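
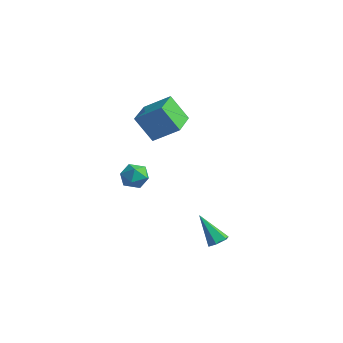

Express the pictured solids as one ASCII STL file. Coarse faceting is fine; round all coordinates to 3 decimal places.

solid 
facet normal -0.068 0.984 0.162
outer loop
vertex -2.272 0.698 -1.33
vertex -3.042 0.588 -0.983
vertex -2.346 0.555 -0.493
endloop
endfacet
facet normal 0.612 0.769 0.185
outer loop
vertex -2.272 0.698 -1.33
vertex -2.346 0.555 -0.493
vertex -1.729 0.171 -0.938
endloop
endfacet
facet normal 0.768 0.464 -0.440
outer loop
vertex -2.272 0.698 -1.33
vertex -1.729 0.171 -0.938
vertex -2.044 -0.033 -1.703
endloop
endfacet
facet normal 0.186 0.492 -0.851
outer loop
vertex -2.272 0.698 -1.33
vertex -2.044 -0.033 -1.703
vertex -2.855 0.225 -1.731
endloop
endfacet
facet normal -0.332 0.814 -0.478
outer loop
vertex -2.272 0.698 -1.33
vertex -2.855 0.225 -1.731
vertex -3.042 0.588 -0.983
endloop
endfacet
facet normal 0.668 0.269 0.694
outer loop
vertex -1.729 0.171 -0.938
vertex -2.346 0.555 -0.493
vertex -2.165 -0.265 -0.349
endloop
endfacet
facet normal -0.432 0.620 0.655
outer loop
vertex -2.346 0.555 -0.493
vertex -3.042 0.588 -0.983
vertex -2.976 -0.007 -0.377
endloop
endfacet
facet normal -0.858 0.343 -0.381
outer loop
vertex -3.042 0.588 -0.983
vertex -2.855 0.225 -1.731
vertex -3.291 -0.211 -1.142
endloop
endfacet
facet normal -0.023 -0.178 -0.984
outer loop
vertex -2.855 0.225 -1.731
vertex -2.044 -0.033 -1.703
vertex -2.674 -0.595 -1.587
endloop
endfacet
facet normal 0.921 -0.223 -0.320
outer loop
vertex -2.044 -0.033 -1.703
vertex -1.729 0.171 -0.938
vertex -1.978 -0.628 -1.097
endloop
endfacet
facet normal -0.186 -0.492 0.851
outer loop
vertex -2.748 -0.738 -0.75
vertex -2.165 -0.265 -0.349
vertex -2.976 -0.007 -0.377
endloop
endfacet
facet normal -0.768 -0.464 0.440
outer loop
vertex -2.748 -0.738 -0.75
vertex -2.976 -0.007 -0.377
vertex -3.291 -0.211 -1.142
endloop
endfacet
facet normal -0.612 -0.769 -0.185
outer loop
vertex -2.748 -0.738 -0.75
vertex -3.291 -0.211 -1.142
vertex -2.674 -0.595 -1.587
endloop
endfacet
facet normal 0.068 -0.984 -0.162
outer loop
vertex -2.748 -0.738 -0.75
vertex -2.674 -0.595 -1.587
vertex -1.978 -0.628 -1.097
endloop
endfacet
facet normal 0.332 -0.814 0.478
outer loop
vertex -2.748 -0.738 -0.75
vertex -1.978 -0.628 -1.097
vertex -2.165 -0.265 -0.349
endloop
endfacet
facet normal 0.023 0.178 0.984
outer loop
vertex -2.976 -0.007 -0.377
vertex -2.165 -0.265 -0.349
vertex -2.346 0.555 -0.493
endloop
endfacet
facet normal -0.921 0.223 0.320
outer loop
vertex -3.291 -0.211 -1.142
vertex -2.976 -0.007 -0.377
vertex -3.042 0.588 -0.983
endloop
endfacet
facet normal -0.668 -0.269 -0.694
outer loop
vertex -2.674 -0.595 -1.587
vertex -3.291 -0.211 -1.142
vertex -2.855 0.225 -1.731
endloop
endfacet
facet normal 0.432 -0.620 -0.655
outer loop
vertex -1.978 -0.628 -1.097
vertex -2.674 -0.595 -1.587
vertex -2.044 -0.033 -1.703
endloop
endfacet
facet normal 0.858 -0.343 0.381
outer loop
vertex -2.165 -0.265 -0.349
vertex -1.978 -0.628 -1.097
vertex -1.729 0.171 -0.938
endloop
endfacet
facet normal 0.538 0.200 -0.819
outer loop
vertex 4.289 -0.382 -2.923
vertex 3.931 0.056 -3.051
vertex 4.398 0.151 -2.721
endloop
endfacet
facet normal 0.653 -0.382 0.655
outer loop
vertex 4.289 -0.382 -2.923
vertex 4.398 0.151 -2.721
vertex 2.929 -0.316 -1.529
endloop
endfacet
facet normal 0.538 0.200 -0.819
outer loop
vertex 4.398 0.151 -2.721
vertex 3.931 0.056 -3.051
vertex 4.04 0.589 -2.849
endloop
endfacet
facet normal 0.414 0.550 0.725
outer loop
vertex 4.398 0.151 -2.721
vertex 4.04 0.589 -2.849
vertex 2.929 -0.316 -1.529
endloop
endfacet
facet normal 0.538 0.200 -0.819
outer loop
vertex 4.04 0.589 -2.849
vertex 3.931 0.056 -3.051
vertex 3.573 0.494 -3.179
endloop
endfacet
facet normal -0.380 0.880 0.284
outer loop
vertex 4.04 0.589 -2.849
vertex 3.573 0.494 -3.179
vertex 2.929 -0.316 -1.529
endloop
endfacet
facet normal 0.539 0.202 -0.818
outer loop
vertex 3.573 0.494 -3.179
vertex 3.931 0.056 -3.051
vertex 3.464 -0.038 -3.382
endloop
endfacet
facet normal -0.933 0.278 -0.228
outer loop
vertex 3.573 0.494 -3.179
vertex 3.464 -0.038 -3.382
vertex 2.929 -0.316 -1.529
endloop
endfacet
facet normal 0.539 0.200 -0.818
outer loop
vertex 3.464 -0.038 -3.382
vertex 3.931 0.056 -3.051
vertex 3.822 -0.476 -3.253
endloop
endfacet
facet normal -0.694 -0.655 -0.299
outer loop
vertex 3.464 -0.038 -3.382
vertex 3.822 -0.476 -3.253
vertex 2.929 -0.316 -1.529
endloop
endfacet
facet normal 0.538 0.201 -0.819
outer loop
vertex 3.822 -0.476 -3.253
vertex 3.931 0.056 -3.051
vertex 4.289 -0.382 -2.923
endloop
endfacet
facet normal 0.098 -0.985 0.142
outer loop
vertex 3.822 -0.476 -3.253
vertex 4.289 -0.382 -2.923
vertex 2.929 -0.316 -1.529
endloop
endfacet
facet normal -0.670 -0.506 -0.544
outer loop
vertex -0.899 -1.25 3.888
vertex -2.027 0.229 3.901
vertex -0.178 -0.689 2.478
endloop
endfacet
facet normal 0.606 -0.795 -0.006
outer loop
vertex 0.907 0.131 3.359
vertex -0.899 -1.25 3.888
vertex -0.178 -0.689 2.478
endloop
endfacet
facet normal -0.670 -0.506 -0.544
outer loop
vertex -0.178 -0.689 2.478
vertex -2.027 0.229 3.901
vertex -1.306 0.791 2.491
endloop
endfacet
facet normal 0.429 0.334 -0.839
outer loop
vertex -1.306 0.791 2.491
vertex 0.907 0.131 3.359
vertex -0.178 -0.689 2.478
endloop
endfacet
facet normal -0.429 -0.334 0.839
outer loop
vertex -0.899 -1.25 3.888
vertex -0.942 1.049 4.782
vertex -2.027 0.229 3.901
endloop
endfacet
facet normal 0.606 -0.795 -0.007
outer loop
vertex 0.186 -0.431 4.769
vertex -0.899 -1.25 3.888
vertex 0.907 0.131 3.359
endloop
endfacet
facet normal -0.429 -0.334 0.839
outer loop
vertex 0.186 -0.431 4.769
vertex -0.942 1.049 4.782
vertex -0.899 -1.25 3.888
endloop
endfacet
facet normal -0.606 0.795 0.007
outer loop
vertex -2.027 0.229 3.901
vertex -0.942 1.049 4.782
vertex -1.306 0.791 2.491
endloop
endfacet
facet normal 0.429 0.334 -0.839
outer loop
vertex -0.221 1.61 3.372
vertex 0.907 0.131 3.359
vertex -1.306 0.791 2.491
endloop
endfacet
facet normal -0.606 0.796 0.007
outer loop
vertex -1.306 0.791 2.491
vertex -0.942 1.049 4.782
vertex -0.221 1.61 3.372
endloop
endfacet
facet normal 0.670 0.506 0.544
outer loop
vertex -0.221 1.61 3.372
vertex 0.186 -0.431 4.769
vertex 0.907 0.131 3.359
endloop
endfacet
facet normal 0.670 0.506 0.544
outer loop
vertex -0.942 1.049 4.782
vertex 0.186 -0.431 4.769
vertex -0.221 1.61 3.372
endloop
endfacet

endsolid


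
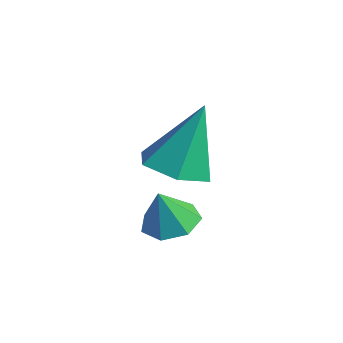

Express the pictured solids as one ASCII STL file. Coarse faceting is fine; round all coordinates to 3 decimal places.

solid 
facet normal -0.035 0.323 -0.946
outer loop
vertex -0.196 1.653 -1.855
vertex -0.638 1.159 -2.007
vertex -0.766 1.79 -1.787
endloop
endfacet
facet normal 0.240 0.630 0.738
outer loop
vertex -0.196 1.653 -1.855
vertex -0.766 1.79 -1.787
vertex -0.602 0.821 -1.013
endloop
endfacet
facet normal -0.035 0.323 -0.946
outer loop
vertex -0.766 1.79 -1.787
vertex -0.638 1.159 -2.007
vertex -1.24 1.452 -1.885
endloop
endfacet
facet normal -0.497 0.489 0.717
outer loop
vertex -0.766 1.79 -1.787
vertex -1.24 1.452 -1.885
vertex -0.602 0.821 -1.013
endloop
endfacet
facet normal -0.035 0.321 -0.946
outer loop
vertex -1.24 1.452 -1.885
vertex -0.638 1.159 -2.007
vertex -1.261 0.893 -2.074
endloop
endfacet
facet normal -0.845 -0.142 0.515
outer loop
vertex -1.24 1.452 -1.885
vertex -1.261 0.893 -2.074
vertex -0.602 0.821 -1.013
endloop
endfacet
facet normal -0.036 0.322 -0.946
outer loop
vertex -1.261 0.893 -2.074
vertex -0.638 1.159 -2.007
vertex -0.813 0.535 -2.213
endloop
endfacet
facet normal -0.543 -0.790 0.284
outer loop
vertex -1.261 0.893 -2.074
vertex -0.813 0.535 -2.213
vertex -0.602 0.821 -1.013
endloop
endfacet
facet normal -0.034 0.322 -0.946
outer loop
vertex -0.813 0.535 -2.213
vertex -0.638 1.159 -2.007
vertex -0.233 0.647 -2.196
endloop
endfacet
facet normal 0.180 -0.963 0.198
outer loop
vertex -0.813 0.535 -2.213
vertex -0.233 0.647 -2.196
vertex -0.602 0.821 -1.013
endloop
endfacet
facet normal -0.035 0.322 -0.946
outer loop
vertex -0.233 0.647 -2.196
vertex -0.638 1.159 -2.007
vertex 0.041 1.144 -2.037
endloop
endfacet
facet normal 0.782 -0.534 0.322
outer loop
vertex -0.233 0.647 -2.196
vertex 0.041 1.144 -2.037
vertex -0.602 0.821 -1.013
endloop
endfacet
facet normal -0.035 0.322 -0.946
outer loop
vertex 0.041 1.144 -2.037
vertex -0.638 1.159 -2.007
vertex -0.196 1.653 -1.855
endloop
endfacet
facet normal 0.808 0.175 0.563
outer loop
vertex 0.041 1.144 -2.037
vertex -0.196 1.653 -1.855
vertex -0.602 0.821 -1.013
endloop
endfacet
facet normal -0.044 -0.369 -0.928
outer loop
vertex -1.961 3.048 -2.148
vertex -2.773 2.66 -1.955
vertex -2.74 3.513 -2.296
endloop
endfacet
facet normal 0.506 0.861 0.041
outer loop
vertex -1.961 3.048 -2.148
vertex -2.74 3.513 -2.296
vertex -2.687 3.38 -0.145
endloop
endfacet
facet normal -0.043 -0.369 -0.928
outer loop
vertex -2.74 3.513 -2.296
vertex -2.773 2.66 -1.955
vertex -3.552 3.125 -2.104
endloop
endfacet
facet normal -0.417 0.906 0.066
outer loop
vertex -2.74 3.513 -2.296
vertex -3.552 3.125 -2.104
vertex -2.687 3.38 -0.145
endloop
endfacet
facet normal -0.044 -0.370 -0.928
outer loop
vertex -3.552 3.125 -2.104
vertex -2.773 2.66 -1.955
vertex -3.584 2.272 -1.762
endloop
endfacet
facet normal -0.908 0.185 0.377
outer loop
vertex -3.552 3.125 -2.104
vertex -3.584 2.272 -1.762
vertex -2.687 3.38 -0.145
endloop
endfacet
facet normal -0.044 -0.369 -0.928
outer loop
vertex -3.584 2.272 -1.762
vertex -2.773 2.66 -1.955
vertex -2.805 1.806 -1.614
endloop
endfacet
facet normal -0.474 -0.582 0.661
outer loop
vertex -3.584 2.272 -1.762
vertex -2.805 1.806 -1.614
vertex -2.687 3.38 -0.145
endloop
endfacet
facet normal -0.043 -0.369 -0.928
outer loop
vertex -2.805 1.806 -1.614
vertex -2.773 2.66 -1.955
vertex -1.993 2.194 -1.806
endloop
endfacet
facet normal 0.450 -0.627 0.636
outer loop
vertex -2.805 1.806 -1.614
vertex -1.993 2.194 -1.806
vertex -2.687 3.38 -0.145
endloop
endfacet
facet normal -0.044 -0.370 -0.928
outer loop
vertex -1.993 2.194 -1.806
vertex -2.773 2.66 -1.955
vertex -1.961 3.048 -2.148
endloop
endfacet
facet normal 0.941 0.095 0.325
outer loop
vertex -1.993 2.194 -1.806
vertex -1.961 3.048 -2.148
vertex -2.687 3.38 -0.145
endloop
endfacet

endsolid


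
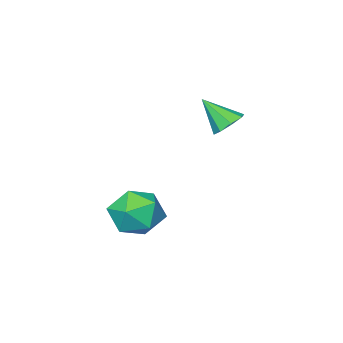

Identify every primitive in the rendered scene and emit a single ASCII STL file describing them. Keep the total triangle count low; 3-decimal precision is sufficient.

solid 
facet normal -0.999 0.003 -0.039
outer loop
vertex 1.586 1.164 -1.03
vertex 1.593 0.041 -1.306
vertex 1.551 0.364 -0.196
endloop
endfacet
facet normal -0.761 0.484 0.432
outer loop
vertex 1.586 1.164 -1.03
vertex 1.551 0.364 -0.196
vertex 2.218 1.301 -0.071
endloop
endfacet
facet normal -0.334 0.939 0.086
outer loop
vertex 1.586 1.164 -1.03
vertex 2.218 1.301 -0.071
vertex 2.672 1.557 -1.104
endloop
endfacet
facet normal -0.308 0.739 -0.599
outer loop
vertex 1.586 1.164 -1.03
vertex 2.672 1.557 -1.104
vertex 2.285 0.778 -1.867
endloop
endfacet
facet normal -0.720 0.162 -0.675
outer loop
vertex 1.586 1.164 -1.03
vertex 2.285 0.778 -1.867
vertex 1.593 0.041 -1.306
endloop
endfacet
facet normal -0.369 0.140 0.919
outer loop
vertex 2.218 1.301 -0.071
vertex 1.551 0.364 -0.196
vertex 2.615 0.262 0.247
endloop
endfacet
facet normal -0.755 -0.637 0.157
outer loop
vertex 1.551 0.364 -0.196
vertex 1.593 0.041 -1.306
vertex 2.228 -0.517 -0.516
endloop
endfacet
facet normal -0.301 -0.382 -0.874
outer loop
vertex 1.593 0.041 -1.306
vertex 2.285 0.778 -1.867
vertex 2.682 -0.261 -1.549
endloop
endfacet
facet normal 0.365 0.553 -0.749
outer loop
vertex 2.285 0.778 -1.867
vertex 2.672 1.557 -1.104
vertex 3.349 0.676 -1.424
endloop
endfacet
facet normal 0.323 0.876 0.359
outer loop
vertex 2.672 1.557 -1.104
vertex 2.218 1.301 -0.071
vertex 3.307 0.999 -0.314
endloop
endfacet
facet normal 0.308 -0.739 0.599
outer loop
vertex 3.314 -0.124 -0.59
vertex 2.615 0.262 0.247
vertex 2.228 -0.517 -0.516
endloop
endfacet
facet normal 0.334 -0.939 -0.086
outer loop
vertex 3.314 -0.124 -0.59
vertex 2.228 -0.517 -0.516
vertex 2.682 -0.261 -1.549
endloop
endfacet
facet normal 0.761 -0.484 -0.432
outer loop
vertex 3.314 -0.124 -0.59
vertex 2.682 -0.261 -1.549
vertex 3.349 0.676 -1.424
endloop
endfacet
facet normal 0.999 -0.003 0.039
outer loop
vertex 3.314 -0.124 -0.59
vertex 3.349 0.676 -1.424
vertex 3.307 0.999 -0.314
endloop
endfacet
facet normal 0.720 -0.162 0.675
outer loop
vertex 3.314 -0.124 -0.59
vertex 3.307 0.999 -0.314
vertex 2.615 0.262 0.247
endloop
endfacet
facet normal -0.365 -0.553 0.749
outer loop
vertex 2.228 -0.517 -0.516
vertex 2.615 0.262 0.247
vertex 1.551 0.364 -0.196
endloop
endfacet
facet normal -0.323 -0.876 -0.359
outer loop
vertex 2.682 -0.261 -1.549
vertex 2.228 -0.517 -0.516
vertex 1.593 0.041 -1.306
endloop
endfacet
facet normal 0.369 -0.140 -0.919
outer loop
vertex 3.349 0.676 -1.424
vertex 2.682 -0.261 -1.549
vertex 2.285 0.778 -1.867
endloop
endfacet
facet normal 0.755 0.637 -0.157
outer loop
vertex 3.307 0.999 -0.314
vertex 3.349 0.676 -1.424
vertex 2.672 1.557 -1.104
endloop
endfacet
facet normal 0.301 0.382 0.874
outer loop
vertex 2.615 0.262 0.247
vertex 3.307 0.999 -0.314
vertex 2.218 1.301 -0.071
endloop
endfacet
facet normal -0.340 0.598 -0.726
outer loop
vertex -0.331 1.461 2.646
vertex -0.918 1.604 3.038
vertex -0.264 1.899 2.975
endloop
endfacet
facet normal 0.991 -0.135 -0.022
outer loop
vertex -0.331 1.461 2.646
vertex -0.264 1.899 2.975
vertex -0.402 0.696 4.142
endloop
endfacet
facet normal -0.340 0.598 -0.726
outer loop
vertex -0.264 1.899 2.975
vertex -0.918 1.604 3.038
vertex -0.58 2.163 3.34
endloop
endfacet
facet normal 0.819 0.349 0.456
outer loop
vertex -0.264 1.899 2.975
vertex -0.58 2.163 3.34
vertex -0.402 0.696 4.142
endloop
endfacet
facet normal -0.338 0.597 -0.727
outer loop
vertex -0.58 2.163 3.34
vertex -0.918 1.604 3.038
vertex -1.094 2.101 3.528
endloop
endfacet
facet normal 0.247 0.488 0.837
outer loop
vertex -0.58 2.163 3.34
vertex -1.094 2.101 3.528
vertex -0.402 0.696 4.142
endloop
endfacet
facet normal -0.339 0.597 -0.727
outer loop
vertex -1.094 2.101 3.528
vertex -0.918 1.604 3.038
vertex -1.505 1.747 3.429
endloop
endfacet
facet normal -0.390 0.201 0.899
outer loop
vertex -1.094 2.101 3.528
vertex -1.505 1.747 3.429
vertex -0.402 0.696 4.142
endloop
endfacet
facet normal -0.339 0.597 -0.727
outer loop
vertex -1.505 1.747 3.429
vertex -0.918 1.604 3.038
vertex -1.572 1.31 3.101
endloop
endfacet
facet normal -0.718 -0.344 0.605
outer loop
vertex -1.505 1.747 3.429
vertex -1.572 1.31 3.101
vertex -0.402 0.696 4.142
endloop
endfacet
facet normal -0.339 0.598 -0.726
outer loop
vertex -1.572 1.31 3.101
vertex -0.918 1.604 3.038
vertex -1.256 1.045 2.735
endloop
endfacet
facet normal -0.547 -0.827 0.127
outer loop
vertex -1.572 1.31 3.101
vertex -1.256 1.045 2.735
vertex -0.402 0.696 4.142
endloop
endfacet
facet normal -0.339 0.598 -0.726
outer loop
vertex -1.256 1.045 2.735
vertex -0.918 1.604 3.038
vertex -0.742 1.108 2.547
endloop
endfacet
facet normal 0.025 -0.967 -0.255
outer loop
vertex -1.256 1.045 2.735
vertex -0.742 1.108 2.547
vertex -0.402 0.696 4.142
endloop
endfacet
facet normal -0.339 0.598 -0.726
outer loop
vertex -0.742 1.108 2.547
vertex -0.918 1.604 3.038
vertex -0.331 1.461 2.646
endloop
endfacet
facet normal 0.661 -0.681 -0.317
outer loop
vertex -0.742 1.108 2.547
vertex -0.331 1.461 2.646
vertex -0.402 0.696 4.142
endloop
endfacet

endsolid


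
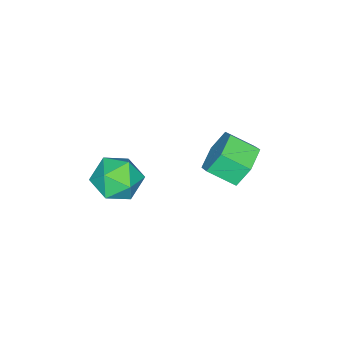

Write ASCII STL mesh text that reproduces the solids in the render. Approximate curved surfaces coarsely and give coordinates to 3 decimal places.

solid 
facet normal -0.240 0.813 0.530
outer loop
vertex -1.606 -1.748 -1.184
vertex -1.333 -2.191 -0.381
vertex -0.701 -1.677 -0.883
endloop
endfacet
facet normal -0.035 0.991 -0.129
outer loop
vertex -1.606 -1.748 -1.184
vertex -0.701 -1.677 -0.883
vertex -0.887 -1.805 -1.813
endloop
endfacet
facet normal -0.465 0.659 -0.591
outer loop
vertex -1.606 -1.748 -1.184
vertex -0.887 -1.805 -1.813
vertex -1.635 -2.398 -1.886
endloop
endfacet
facet normal -0.937 0.276 -0.217
outer loop
vertex -1.606 -1.748 -1.184
vertex -1.635 -2.398 -1.886
vertex -1.91 -2.637 -1.001
endloop
endfacet
facet normal -0.798 0.371 0.476
outer loop
vertex -1.606 -1.748 -1.184
vertex -1.91 -2.637 -1.001
vertex -1.333 -2.191 -0.381
endloop
endfacet
facet normal 0.628 0.744 -0.228
outer loop
vertex -0.887 -1.805 -1.813
vertex -0.701 -1.677 -0.883
vertex -0.17 -2.283 -1.399
endloop
endfacet
facet normal 0.296 0.456 0.839
outer loop
vertex -0.701 -1.677 -0.883
vertex -1.333 -2.191 -0.381
vertex -0.445 -2.522 -0.514
endloop
endfacet
facet normal -0.607 -0.259 0.751
outer loop
vertex -1.333 -2.191 -0.381
vertex -1.91 -2.637 -1.001
vertex -1.193 -3.115 -0.587
endloop
endfacet
facet normal -0.832 -0.414 -0.370
outer loop
vertex -1.91 -2.637 -1.001
vertex -1.635 -2.398 -1.886
vertex -1.379 -3.243 -1.517
endloop
endfacet
facet normal -0.069 0.207 -0.976
outer loop
vertex -1.635 -2.398 -1.886
vertex -0.887 -1.805 -1.813
vertex -0.747 -2.729 -2.019
endloop
endfacet
facet normal 0.937 -0.276 0.217
outer loop
vertex -0.474 -3.172 -1.216
vertex -0.17 -2.283 -1.399
vertex -0.445 -2.522 -0.514
endloop
endfacet
facet normal 0.465 -0.659 0.591
outer loop
vertex -0.474 -3.172 -1.216
vertex -0.445 -2.522 -0.514
vertex -1.193 -3.115 -0.587
endloop
endfacet
facet normal 0.035 -0.991 0.129
outer loop
vertex -0.474 -3.172 -1.216
vertex -1.193 -3.115 -0.587
vertex -1.379 -3.243 -1.517
endloop
endfacet
facet normal 0.240 -0.813 -0.530
outer loop
vertex -0.474 -3.172 -1.216
vertex -1.379 -3.243 -1.517
vertex -0.747 -2.729 -2.019
endloop
endfacet
facet normal 0.798 -0.371 -0.476
outer loop
vertex -0.474 -3.172 -1.216
vertex -0.747 -2.729 -2.019
vertex -0.17 -2.283 -1.399
endloop
endfacet
facet normal 0.832 0.414 0.370
outer loop
vertex -0.445 -2.522 -0.514
vertex -0.17 -2.283 -1.399
vertex -0.701 -1.677 -0.883
endloop
endfacet
facet normal 0.069 -0.207 0.976
outer loop
vertex -1.193 -3.115 -0.587
vertex -0.445 -2.522 -0.514
vertex -1.333 -2.191 -0.381
endloop
endfacet
facet normal -0.628 -0.744 0.228
outer loop
vertex -1.379 -3.243 -1.517
vertex -1.193 -3.115 -0.587
vertex -1.91 -2.637 -1.001
endloop
endfacet
facet normal -0.296 -0.456 -0.839
outer loop
vertex -0.747 -2.729 -2.019
vertex -1.379 -3.243 -1.517
vertex -1.635 -2.398 -1.886
endloop
endfacet
facet normal 0.607 0.259 -0.751
outer loop
vertex -0.17 -2.283 -1.399
vertex -0.747 -2.729 -2.019
vertex -0.887 -1.805 -1.813
endloop
endfacet
facet normal -0.312 0.821 -0.478
outer loop
vertex -2.0 1.315 0.173
vertex -2.36 1.607 0.909
vertex -1.536 1.809 0.718
endloop
endfacet
facet normal 0.786 -0.060 -0.615
outer loop
vertex -2.0 1.315 0.173
vertex -1.536 1.809 0.718
vertex -1.66 0.42 0.695
endloop
endfacet
facet normal 0.786 -0.060 -0.615
outer loop
vertex -1.66 0.42 0.695
vertex -1.536 1.809 0.718
vertex -1.196 0.915 1.24
endloop
endfacet
facet normal 0.312 -0.820 0.479
outer loop
vertex -1.66 0.42 0.695
vertex -1.196 0.915 1.24
vertex -2.02 0.713 1.431
endloop
endfacet
facet normal -0.312 0.820 -0.479
outer loop
vertex -1.536 1.809 0.718
vertex -2.36 1.607 0.909
vertex -1.896 2.102 1.454
endloop
endfacet
facet normal 0.855 0.462 0.234
outer loop
vertex -1.536 1.809 0.718
vertex -1.896 2.102 1.454
vertex -1.196 0.915 1.24
endloop
endfacet
facet normal 0.855 0.462 0.235
outer loop
vertex -1.196 0.915 1.24
vertex -1.896 2.102 1.454
vertex -1.556 1.207 1.976
endloop
endfacet
facet normal 0.312 -0.821 0.478
outer loop
vertex -1.196 0.915 1.24
vertex -1.556 1.207 1.976
vertex -2.02 0.713 1.431
endloop
endfacet
facet normal -0.312 0.820 -0.479
outer loop
vertex -1.896 2.102 1.454
vertex -2.36 1.607 0.909
vertex -2.72 1.9 1.645
endloop
endfacet
facet normal 0.069 0.522 0.850
outer loop
vertex -1.896 2.102 1.454
vertex -2.72 1.9 1.645
vertex -1.556 1.207 1.976
endloop
endfacet
facet normal 0.069 0.522 0.850
outer loop
vertex -1.556 1.207 1.976
vertex -2.72 1.9 1.645
vertex -2.38 1.005 2.167
endloop
endfacet
facet normal 0.312 -0.821 0.478
outer loop
vertex -1.556 1.207 1.976
vertex -2.38 1.005 2.167
vertex -2.02 0.713 1.431
endloop
endfacet
facet normal -0.312 0.820 -0.479
outer loop
vertex -2.72 1.9 1.645
vertex -2.36 1.607 0.909
vertex -3.184 1.405 1.1
endloop
endfacet
facet normal -0.786 0.060 0.615
outer loop
vertex -2.72 1.9 1.645
vertex -3.184 1.405 1.1
vertex -2.38 1.005 2.167
endloop
endfacet
facet normal -0.786 0.060 0.615
outer loop
vertex -2.38 1.005 2.167
vertex -3.184 1.405 1.1
vertex -2.844 0.511 1.622
endloop
endfacet
facet normal 0.312 -0.821 0.478
outer loop
vertex -2.38 1.005 2.167
vertex -2.844 0.511 1.622
vertex -2.02 0.713 1.431
endloop
endfacet
facet normal -0.312 0.821 -0.478
outer loop
vertex -3.184 1.405 1.1
vertex -2.36 1.607 0.909
vertex -2.824 1.113 0.364
endloop
endfacet
facet normal -0.855 -0.462 -0.235
outer loop
vertex -3.184 1.405 1.1
vertex -2.824 1.113 0.364
vertex -2.844 0.511 1.622
endloop
endfacet
facet normal -0.855 -0.462 -0.235
outer loop
vertex -2.844 0.511 1.622
vertex -2.824 1.113 0.364
vertex -2.484 0.218 0.886
endloop
endfacet
facet normal 0.312 -0.820 0.479
outer loop
vertex -2.844 0.511 1.622
vertex -2.484 0.218 0.886
vertex -2.02 0.713 1.431
endloop
endfacet
facet normal -0.312 0.821 -0.478
outer loop
vertex -2.824 1.113 0.364
vertex -2.36 1.607 0.909
vertex -2.0 1.315 0.173
endloop
endfacet
facet normal -0.069 -0.522 -0.850
outer loop
vertex -2.824 1.113 0.364
vertex -2.0 1.315 0.173
vertex -2.484 0.218 0.886
endloop
endfacet
facet normal -0.069 -0.522 -0.850
outer loop
vertex -2.484 0.218 0.886
vertex -2.0 1.315 0.173
vertex -1.66 0.42 0.695
endloop
endfacet
facet normal 0.312 -0.820 0.479
outer loop
vertex -2.484 0.218 0.886
vertex -1.66 0.42 0.695
vertex -2.02 0.713 1.431
endloop
endfacet

endsolid


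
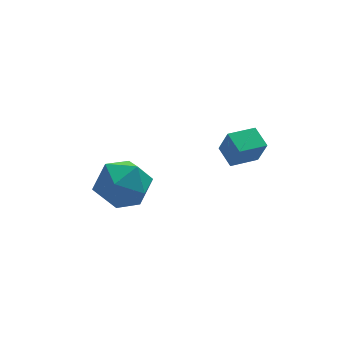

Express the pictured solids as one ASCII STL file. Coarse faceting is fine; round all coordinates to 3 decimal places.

solid 
facet normal -0.202 0.867 0.456
outer loop
vertex -2.101 1.596 -1.181
vertex -2.089 1.025 -0.091
vertex -1.051 1.506 -0.546
endloop
endfacet
facet normal 0.170 0.975 -0.143
outer loop
vertex -2.101 1.596 -1.181
vertex -1.051 1.506 -0.546
vertex -1.051 1.327 -1.763
endloop
endfacet
facet normal -0.201 0.699 -0.686
outer loop
vertex -2.101 1.596 -1.181
vertex -1.051 1.327 -1.763
vertex -2.089 0.736 -2.06
endloop
endfacet
facet normal -0.803 0.421 -0.422
outer loop
vertex -2.101 1.596 -1.181
vertex -2.089 0.736 -2.06
vertex -2.73 0.55 -1.027
endloop
endfacet
facet normal -0.803 0.525 0.284
outer loop
vertex -2.101 1.596 -1.181
vertex -2.73 0.55 -1.027
vertex -2.089 1.025 -0.091
endloop
endfacet
facet normal 0.784 0.614 -0.090
outer loop
vertex -1.051 1.327 -1.763
vertex -1.051 1.506 -0.546
vertex -0.39 0.59 -1.033
endloop
endfacet
facet normal 0.182 0.439 0.880
outer loop
vertex -1.051 1.506 -0.546
vertex -2.089 1.025 -0.091
vertex -1.031 0.404 0.0
endloop
endfacet
facet normal -0.791 -0.115 0.600
outer loop
vertex -2.089 1.025 -0.091
vertex -2.73 0.55 -1.027
vertex -2.069 -0.187 -0.297
endloop
endfacet
facet normal -0.791 -0.283 -0.542
outer loop
vertex -2.73 0.55 -1.027
vertex -2.089 0.736 -2.06
vertex -2.069 -0.366 -1.514
endloop
endfacet
facet normal 0.182 0.168 -0.969
outer loop
vertex -2.089 0.736 -2.06
vertex -1.051 1.327 -1.763
vertex -1.031 0.115 -1.969
endloop
endfacet
facet normal 0.803 -0.421 0.422
outer loop
vertex -1.019 -0.456 -0.879
vertex -0.39 0.59 -1.033
vertex -1.031 0.404 0.0
endloop
endfacet
facet normal 0.201 -0.699 0.686
outer loop
vertex -1.019 -0.456 -0.879
vertex -1.031 0.404 0.0
vertex -2.069 -0.187 -0.297
endloop
endfacet
facet normal -0.170 -0.975 0.143
outer loop
vertex -1.019 -0.456 -0.879
vertex -2.069 -0.187 -0.297
vertex -2.069 -0.366 -1.514
endloop
endfacet
facet normal 0.202 -0.867 -0.456
outer loop
vertex -1.019 -0.456 -0.879
vertex -2.069 -0.366 -1.514
vertex -1.031 0.115 -1.969
endloop
endfacet
facet normal 0.803 -0.525 -0.284
outer loop
vertex -1.019 -0.456 -0.879
vertex -1.031 0.115 -1.969
vertex -0.39 0.59 -1.033
endloop
endfacet
facet normal 0.791 0.283 0.542
outer loop
vertex -1.031 0.404 0.0
vertex -0.39 0.59 -1.033
vertex -1.051 1.506 -0.546
endloop
endfacet
facet normal -0.182 -0.168 0.969
outer loop
vertex -2.069 -0.187 -0.297
vertex -1.031 0.404 0.0
vertex -2.089 1.025 -0.091
endloop
endfacet
facet normal -0.784 -0.614 0.090
outer loop
vertex -2.069 -0.366 -1.514
vertex -2.069 -0.187 -0.297
vertex -2.73 0.55 -1.027
endloop
endfacet
facet normal -0.182 -0.439 -0.880
outer loop
vertex -1.031 0.115 -1.969
vertex -2.069 -0.366 -1.514
vertex -2.089 0.736 -2.06
endloop
endfacet
facet normal 0.791 0.115 -0.600
outer loop
vertex -0.39 0.59 -1.033
vertex -1.031 0.115 -1.969
vertex -1.051 1.327 -1.763
endloop
endfacet
facet normal -0.972 -0.214 0.097
outer loop
vertex 2.29 -1.392 1.459
vertex 2.131 -0.506 1.818
vertex 2.093 -0.989 0.378
endloop
endfacet
facet normal 0.164 -0.914 -0.371
outer loop
vertex 3.249 -0.734 0.262
vertex 2.29 -1.392 1.459
vertex 2.093 -0.989 0.378
endloop
endfacet
facet normal -0.972 -0.215 0.098
outer loop
vertex 2.093 -0.989 0.378
vertex 2.131 -0.506 1.818
vertex 1.933 -0.103 0.738
endloop
endfacet
facet normal -0.169 0.345 -0.923
outer loop
vertex 1.933 -0.103 0.738
vertex 3.249 -0.734 0.262
vertex 2.093 -0.989 0.378
endloop
endfacet
facet normal 0.169 -0.344 0.924
outer loop
vertex 2.29 -1.392 1.459
vertex 3.287 -0.251 1.702
vertex 2.131 -0.506 1.818
endloop
endfacet
facet normal 0.164 -0.914 -0.371
outer loop
vertex 3.447 -1.137 1.342
vertex 2.29 -1.392 1.459
vertex 3.249 -0.734 0.262
endloop
endfacet
facet normal 0.169 -0.345 0.923
outer loop
vertex 3.447 -1.137 1.342
vertex 3.287 -0.251 1.702
vertex 2.29 -1.392 1.459
endloop
endfacet
facet normal -0.164 0.914 0.371
outer loop
vertex 2.131 -0.506 1.818
vertex 3.287 -0.251 1.702
vertex 1.933 -0.103 0.738
endloop
endfacet
facet normal -0.169 0.344 -0.924
outer loop
vertex 3.09 0.152 0.621
vertex 3.249 -0.734 0.262
vertex 1.933 -0.103 0.738
endloop
endfacet
facet normal -0.164 0.914 0.371
outer loop
vertex 1.933 -0.103 0.738
vertex 3.287 -0.251 1.702
vertex 3.09 0.152 0.621
endloop
endfacet
facet normal 0.972 0.214 -0.098
outer loop
vertex 3.09 0.152 0.621
vertex 3.447 -1.137 1.342
vertex 3.249 -0.734 0.262
endloop
endfacet
facet normal 0.972 0.215 -0.097
outer loop
vertex 3.287 -0.251 1.702
vertex 3.447 -1.137 1.342
vertex 3.09 0.152 0.621
endloop
endfacet

endsolid


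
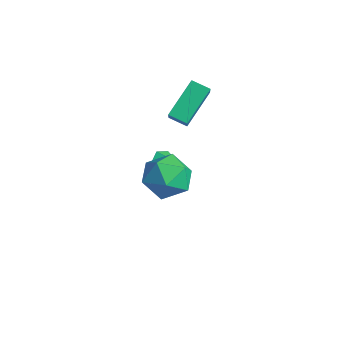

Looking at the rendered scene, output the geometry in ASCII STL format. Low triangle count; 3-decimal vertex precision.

solid 
facet normal -0.822 -0.228 -0.521
outer loop
vertex -1.778 0.766 -2.479
vertex -2.146 0.669 -1.856
vertex -2.128 1.327 -2.172
endloop
endfacet
facet normal 0.683 0.629 -0.371
outer loop
vertex -1.778 0.766 -2.479
vertex -2.128 1.327 -2.172
vertex -1.274 0.911 -1.304
endloop
endfacet
facet normal -0.823 -0.227 -0.520
outer loop
vertex -2.128 1.327 -2.172
vertex -2.146 0.669 -1.856
vertex -2.496 1.231 -1.548
endloop
endfacet
facet normal 0.196 0.945 0.261
outer loop
vertex -2.128 1.327 -2.172
vertex -2.496 1.231 -1.548
vertex -1.274 0.911 -1.304
endloop
endfacet
facet normal -0.823 -0.227 -0.521
outer loop
vertex -2.496 1.231 -1.548
vertex -2.146 0.669 -1.856
vertex -2.514 0.573 -1.233
endloop
endfacet
facet normal -0.066 0.432 0.899
outer loop
vertex -2.496 1.231 -1.548
vertex -2.514 0.573 -1.233
vertex -1.274 0.911 -1.304
endloop
endfacet
facet normal -0.823 -0.228 -0.521
outer loop
vertex -2.514 0.573 -1.233
vertex -2.146 0.669 -1.856
vertex -2.164 0.011 -1.54
endloop
endfacet
facet normal 0.159 -0.395 0.905
outer loop
vertex -2.514 0.573 -1.233
vertex -2.164 0.011 -1.54
vertex -1.274 0.911 -1.304
endloop
endfacet
facet normal -0.823 -0.228 -0.521
outer loop
vertex -2.164 0.011 -1.54
vertex -2.146 0.669 -1.856
vertex -1.796 0.108 -2.164
endloop
endfacet
facet normal 0.648 -0.712 0.271
outer loop
vertex -2.164 0.011 -1.54
vertex -1.796 0.108 -2.164
vertex -1.274 0.911 -1.304
endloop
endfacet
facet normal -0.823 -0.227 -0.521
outer loop
vertex -1.796 0.108 -2.164
vertex -2.146 0.669 -1.856
vertex -1.778 0.766 -2.479
endloop
endfacet
facet normal 0.909 -0.200 -0.365
outer loop
vertex -1.796 0.108 -2.164
vertex -1.778 0.766 -2.479
vertex -1.274 0.911 -1.304
endloop
endfacet
facet normal 0.111 0.832 0.543
outer loop
vertex 4.124 -2.281 3.889
vertex 3.364 -2.743 4.753
vertex 4.584 -2.953 4.825
endloop
endfacet
facet normal 0.698 0.699 0.159
outer loop
vertex 4.124 -2.281 3.889
vertex 4.584 -2.953 4.825
vertex 5.013 -3.12 3.673
endloop
endfacet
facet normal 0.511 0.677 -0.530
outer loop
vertex 4.124 -2.281 3.889
vertex 5.013 -3.12 3.673
vertex 4.058 -3.013 2.889
endloop
endfacet
facet normal -0.191 0.798 -0.571
outer loop
vertex 4.124 -2.281 3.889
vertex 4.058 -3.013 2.889
vertex 3.038 -2.78 3.556
endloop
endfacet
facet normal -0.439 0.894 0.092
outer loop
vertex 4.124 -2.281 3.889
vertex 3.038 -2.78 3.556
vertex 3.364 -2.743 4.753
endloop
endfacet
facet normal 0.938 0.053 0.342
outer loop
vertex 5.013 -3.12 3.673
vertex 4.584 -2.953 4.825
vertex 4.802 -4.1 4.404
endloop
endfacet
facet normal -0.011 0.269 0.963
outer loop
vertex 4.584 -2.953 4.825
vertex 3.364 -2.743 4.753
vertex 3.782 -3.867 5.071
endloop
endfacet
facet normal -0.900 0.368 0.234
outer loop
vertex 3.364 -2.743 4.753
vertex 3.038 -2.78 3.556
vertex 2.827 -3.76 4.287
endloop
endfacet
facet normal -0.500 0.213 -0.839
outer loop
vertex 3.038 -2.78 3.556
vertex 4.058 -3.013 2.889
vertex 3.256 -3.927 3.135
endloop
endfacet
facet normal 0.636 0.018 -0.772
outer loop
vertex 4.058 -3.013 2.889
vertex 5.013 -3.12 3.673
vertex 4.476 -4.137 3.207
endloop
endfacet
facet normal 0.191 -0.798 0.571
outer loop
vertex 3.716 -4.599 4.071
vertex 4.802 -4.1 4.404
vertex 3.782 -3.867 5.071
endloop
endfacet
facet normal -0.511 -0.677 0.530
outer loop
vertex 3.716 -4.599 4.071
vertex 3.782 -3.867 5.071
vertex 2.827 -3.76 4.287
endloop
endfacet
facet normal -0.698 -0.699 -0.159
outer loop
vertex 3.716 -4.599 4.071
vertex 2.827 -3.76 4.287
vertex 3.256 -3.927 3.135
endloop
endfacet
facet normal -0.111 -0.832 -0.543
outer loop
vertex 3.716 -4.599 4.071
vertex 3.256 -3.927 3.135
vertex 4.476 -4.137 3.207
endloop
endfacet
facet normal 0.439 -0.894 -0.092
outer loop
vertex 3.716 -4.599 4.071
vertex 4.476 -4.137 3.207
vertex 4.802 -4.1 4.404
endloop
endfacet
facet normal 0.500 -0.213 0.839
outer loop
vertex 3.782 -3.867 5.071
vertex 4.802 -4.1 4.404
vertex 4.584 -2.953 4.825
endloop
endfacet
facet normal -0.636 -0.018 0.772
outer loop
vertex 2.827 -3.76 4.287
vertex 3.782 -3.867 5.071
vertex 3.364 -2.743 4.753
endloop
endfacet
facet normal -0.938 -0.053 -0.342
outer loop
vertex 3.256 -3.927 3.135
vertex 2.827 -3.76 4.287
vertex 3.038 -2.78 3.556
endloop
endfacet
facet normal 0.011 -0.269 -0.963
outer loop
vertex 4.476 -4.137 3.207
vertex 3.256 -3.927 3.135
vertex 4.058 -3.013 2.889
endloop
endfacet
facet normal 0.900 -0.368 -0.234
outer loop
vertex 4.802 -4.1 4.404
vertex 4.476 -4.137 3.207
vertex 5.013 -3.12 3.673
endloop
endfacet
facet normal -0.551 0.405 -0.730
outer loop
vertex -1.795 2.08 3.58
vertex -1.008 2.565 3.255
vertex -1.304 0.411 2.283
endloop
endfacet
facet normal -0.803 -0.494 0.332
outer loop
vertex -0.412 -0.245 3.465
vertex -1.795 2.08 3.58
vertex -1.304 0.411 2.283
endloop
endfacet
facet normal -0.551 0.405 -0.730
outer loop
vertex -1.304 0.411 2.283
vertex -1.008 2.565 3.255
vertex -0.517 0.896 1.958
endloop
endfacet
facet normal 0.227 -0.769 -0.598
outer loop
vertex -0.517 0.896 1.958
vertex -0.412 -0.245 3.465
vertex -1.304 0.411 2.283
endloop
endfacet
facet normal -0.227 0.769 0.598
outer loop
vertex -1.795 2.08 3.58
vertex -0.116 1.909 4.437
vertex -1.008 2.565 3.255
endloop
endfacet
facet normal -0.803 -0.494 0.332
outer loop
vertex -0.903 1.424 4.762
vertex -1.795 2.08 3.58
vertex -0.412 -0.245 3.465
endloop
endfacet
facet normal -0.227 0.769 0.598
outer loop
vertex -0.903 1.424 4.762
vertex -0.116 1.909 4.437
vertex -1.795 2.08 3.58
endloop
endfacet
facet normal 0.803 0.494 -0.332
outer loop
vertex -1.008 2.565 3.255
vertex -0.116 1.909 4.437
vertex -0.517 0.896 1.958
endloop
endfacet
facet normal 0.227 -0.769 -0.598
outer loop
vertex 0.375 0.24 3.14
vertex -0.412 -0.245 3.465
vertex -0.517 0.896 1.958
endloop
endfacet
facet normal 0.803 0.494 -0.332
outer loop
vertex -0.517 0.896 1.958
vertex -0.116 1.909 4.437
vertex 0.375 0.24 3.14
endloop
endfacet
facet normal 0.551 -0.405 0.730
outer loop
vertex 0.375 0.24 3.14
vertex -0.903 1.424 4.762
vertex -0.412 -0.245 3.465
endloop
endfacet
facet normal 0.551 -0.405 0.730
outer loop
vertex -0.116 1.909 4.437
vertex -0.903 1.424 4.762
vertex 0.375 0.24 3.14
endloop
endfacet

endsolid


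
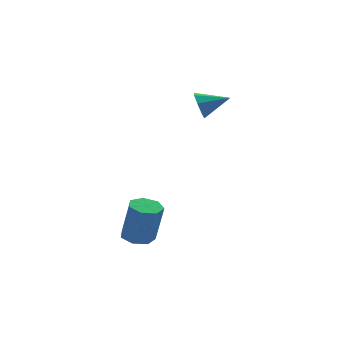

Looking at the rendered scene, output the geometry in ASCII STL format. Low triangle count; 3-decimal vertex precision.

solid 
facet normal -0.943 -0.121 -0.310
outer loop
vertex 2.115 2.375 2.098
vertex 1.886 2.663 2.682
vertex 2.061 2.899 2.057
endloop
endfacet
facet normal 0.704 0.017 -0.710
outer loop
vertex 2.115 2.375 2.098
vertex 2.061 2.899 2.057
vertex 3.094 2.817 3.078
endloop
endfacet
facet normal -0.944 -0.118 -0.309
outer loop
vertex 2.061 2.899 2.057
vertex 1.886 2.663 2.682
vertex 1.906 3.285 2.383
endloop
endfacet
facet normal 0.557 0.655 -0.511
outer loop
vertex 2.061 2.899 2.057
vertex 1.906 3.285 2.383
vertex 3.094 2.817 3.078
endloop
endfacet
facet normal -0.943 -0.120 -0.312
outer loop
vertex 1.906 3.285 2.383
vertex 1.886 2.663 2.682
vertex 1.738 3.306 2.883
endloop
endfacet
facet normal 0.329 0.942 0.071
outer loop
vertex 1.906 3.285 2.383
vertex 1.738 3.306 2.883
vertex 3.094 2.817 3.078
endloop
endfacet
facet normal -0.943 -0.121 -0.309
outer loop
vertex 1.738 3.306 2.883
vertex 1.886 2.663 2.682
vertex 1.658 2.951 3.266
endloop
endfacet
facet normal 0.156 0.708 0.689
outer loop
vertex 1.738 3.306 2.883
vertex 1.658 2.951 3.266
vertex 3.094 2.817 3.078
endloop
endfacet
facet normal -0.943 -0.119 -0.310
outer loop
vertex 1.658 2.951 3.266
vertex 1.886 2.663 2.682
vertex 1.711 2.427 3.306
endloop
endfacet
facet normal 0.137 0.089 0.986
outer loop
vertex 1.658 2.951 3.266
vertex 1.711 2.427 3.306
vertex 3.094 2.817 3.078
endloop
endfacet
facet normal -0.943 -0.120 -0.310
outer loop
vertex 1.711 2.427 3.306
vertex 1.886 2.663 2.682
vertex 1.867 2.042 2.981
endloop
endfacet
facet normal 0.284 -0.549 0.786
outer loop
vertex 1.711 2.427 3.306
vertex 1.867 2.042 2.981
vertex 3.094 2.817 3.078
endloop
endfacet
facet normal -0.943 -0.120 -0.309
outer loop
vertex 1.867 2.042 2.981
vertex 1.886 2.663 2.682
vertex 2.034 2.02 2.48
endloop
endfacet
facet normal 0.511 -0.834 0.207
outer loop
vertex 1.867 2.042 2.981
vertex 2.034 2.02 2.48
vertex 3.094 2.817 3.078
endloop
endfacet
facet normal -0.943 -0.119 -0.311
outer loop
vertex 2.034 2.02 2.48
vertex 1.886 2.663 2.682
vertex 2.115 2.375 2.098
endloop
endfacet
facet normal 0.685 -0.601 -0.413
outer loop
vertex 2.034 2.02 2.48
vertex 2.115 2.375 2.098
vertex 3.094 2.817 3.078
endloop
endfacet
facet normal -0.204 0.172 -0.964
outer loop
vertex 0.252 -0.64 -2.94
vertex -0.144 -1.205 -2.957
vertex -0.325 -0.557 -2.803
endloop
endfacet
facet normal 0.173 0.975 0.138
outer loop
vertex 0.252 -0.64 -2.94
vertex -0.325 -0.557 -2.803
vertex 0.619 -0.95 -1.205
endloop
endfacet
facet normal 0.173 0.975 0.138
outer loop
vertex 0.619 -0.95 -1.205
vertex -0.325 -0.557 -2.803
vertex 0.042 -0.867 -1.069
endloop
endfacet
facet normal 0.202 -0.172 0.964
outer loop
vertex 0.619 -0.95 -1.205
vertex 0.042 -0.867 -1.069
vertex 0.224 -1.515 -1.223
endloop
endfacet
facet normal -0.205 0.172 -0.964
outer loop
vertex -0.325 -0.557 -2.803
vertex -0.144 -1.205 -2.957
vertex -0.765 -0.963 -2.782
endloop
endfacet
facet normal -0.647 0.715 0.265
outer loop
vertex -0.325 -0.557 -2.803
vertex -0.765 -0.963 -2.782
vertex 0.042 -0.867 -1.069
endloop
endfacet
facet normal -0.646 0.716 0.264
outer loop
vertex 0.042 -0.867 -1.069
vertex -0.765 -0.963 -2.782
vertex -0.398 -1.272 -1.048
endloop
endfacet
facet normal 0.204 -0.172 0.964
outer loop
vertex 0.042 -0.867 -1.069
vertex -0.398 -1.272 -1.048
vertex 0.224 -1.515 -1.223
endloop
endfacet
facet normal -0.204 0.173 -0.964
outer loop
vertex -0.765 -0.963 -2.782
vertex -0.144 -1.205 -2.957
vertex -0.738 -1.55 -2.893
endloop
endfacet
facet normal -0.978 -0.081 0.192
outer loop
vertex -0.765 -0.963 -2.782
vertex -0.738 -1.55 -2.893
vertex -0.398 -1.272 -1.048
endloop
endfacet
facet normal -0.978 -0.083 0.193
outer loop
vertex -0.398 -1.272 -1.048
vertex -0.738 -1.55 -2.893
vertex -0.37 -1.86 -1.159
endloop
endfacet
facet normal 0.204 -0.172 0.964
outer loop
vertex -0.398 -1.272 -1.048
vertex -0.37 -1.86 -1.159
vertex 0.224 -1.515 -1.223
endloop
endfacet
facet normal -0.204 0.172 -0.964
outer loop
vertex -0.738 -1.55 -2.893
vertex -0.144 -1.205 -2.957
vertex -0.262 -1.878 -3.052
endloop
endfacet
facet normal -0.573 -0.819 -0.025
outer loop
vertex -0.738 -1.55 -2.893
vertex -0.262 -1.878 -3.052
vertex -0.37 -1.86 -1.159
endloop
endfacet
facet normal -0.574 -0.819 -0.025
outer loop
vertex -0.37 -1.86 -1.159
vertex -0.262 -1.878 -3.052
vertex 0.105 -2.188 -1.318
endloop
endfacet
facet normal 0.204 -0.172 0.964
outer loop
vertex -0.37 -1.86 -1.159
vertex 0.105 -2.188 -1.318
vertex 0.224 -1.515 -1.223
endloop
endfacet
facet normal -0.205 0.172 -0.964
outer loop
vertex -0.262 -1.878 -3.052
vertex -0.144 -1.205 -2.957
vertex 0.302 -1.699 -3.14
endloop
endfacet
facet normal 0.263 -0.939 -0.223
outer loop
vertex -0.262 -1.878 -3.052
vertex 0.302 -1.699 -3.14
vertex 0.105 -2.188 -1.318
endloop
endfacet
facet normal 0.263 -0.938 -0.223
outer loop
vertex 0.105 -2.188 -1.318
vertex 0.302 -1.699 -3.14
vertex 0.669 -2.009 -1.405
endloop
endfacet
facet normal 0.203 -0.172 0.964
outer loop
vertex 0.105 -2.188 -1.318
vertex 0.669 -2.009 -1.405
vertex 0.224 -1.515 -1.223
endloop
endfacet
facet normal -0.204 0.172 -0.964
outer loop
vertex 0.302 -1.699 -3.14
vertex -0.144 -1.205 -2.957
vertex 0.531 -1.148 -3.09
endloop
endfacet
facet normal 0.901 -0.352 -0.253
outer loop
vertex 0.302 -1.699 -3.14
vertex 0.531 -1.148 -3.09
vertex 0.669 -2.009 -1.405
endloop
endfacet
facet normal 0.901 -0.352 -0.253
outer loop
vertex 0.669 -2.009 -1.405
vertex 0.531 -1.148 -3.09
vertex 0.898 -1.458 -1.355
endloop
endfacet
facet normal 0.203 -0.172 0.964
outer loop
vertex 0.669 -2.009 -1.405
vertex 0.898 -1.458 -1.355
vertex 0.224 -1.515 -1.223
endloop
endfacet
facet normal -0.204 0.172 -0.964
outer loop
vertex 0.531 -1.148 -3.09
vertex -0.144 -1.205 -2.957
vertex 0.252 -0.64 -2.94
endloop
endfacet
facet normal 0.861 0.500 -0.093
outer loop
vertex 0.531 -1.148 -3.09
vertex 0.252 -0.64 -2.94
vertex 0.898 -1.458 -1.355
endloop
endfacet
facet normal 0.861 0.500 -0.093
outer loop
vertex 0.898 -1.458 -1.355
vertex 0.252 -0.64 -2.94
vertex 0.619 -0.95 -1.205
endloop
endfacet
facet normal 0.203 -0.173 0.964
outer loop
vertex 0.898 -1.458 -1.355
vertex 0.619 -0.95 -1.205
vertex 0.224 -1.515 -1.223
endloop
endfacet

endsolid


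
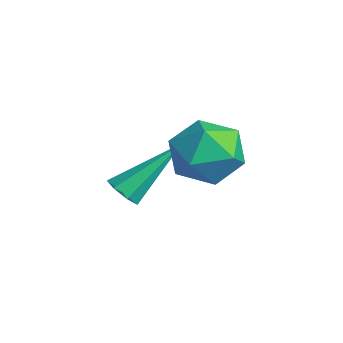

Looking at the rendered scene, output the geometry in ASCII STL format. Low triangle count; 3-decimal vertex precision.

solid 
facet normal -0.092 0.995 0.032
outer loop
vertex -0.81 -0.894 2.04
vertex -1.811 -0.995 2.31
vertex -1.076 -0.951 3.045
endloop
endfacet
facet normal 0.573 0.795 0.197
outer loop
vertex -0.81 -0.894 2.04
vertex -1.076 -0.951 3.045
vertex -0.241 -1.467 2.697
endloop
endfacet
facet normal 0.834 0.423 -0.354
outer loop
vertex -0.81 -0.894 2.04
vertex -0.241 -1.467 2.697
vertex -0.46 -1.83 1.747
endloop
endfacet
facet normal 0.330 0.392 -0.859
outer loop
vertex -0.81 -0.894 2.04
vertex -0.46 -1.83 1.747
vertex -1.431 -1.538 1.507
endloop
endfacet
facet normal -0.242 0.747 -0.620
outer loop
vertex -0.81 -0.894 2.04
vertex -1.431 -1.538 1.507
vertex -1.811 -0.995 2.31
endloop
endfacet
facet normal 0.540 0.361 0.760
outer loop
vertex -0.241 -1.467 2.697
vertex -1.076 -0.951 3.045
vertex -0.889 -1.922 3.373
endloop
endfacet
facet normal -0.536 0.683 0.495
outer loop
vertex -1.076 -0.951 3.045
vertex -1.811 -0.995 2.31
vertex -1.86 -1.63 3.133
endloop
endfacet
facet normal -0.780 0.281 -0.559
outer loop
vertex -1.811 -0.995 2.31
vertex -1.431 -1.538 1.507
vertex -2.079 -1.993 2.183
endloop
endfacet
facet normal 0.146 -0.291 -0.945
outer loop
vertex -1.431 -1.538 1.507
vertex -0.46 -1.83 1.747
vertex -1.244 -2.509 1.835
endloop
endfacet
facet normal 0.962 -0.242 -0.129
outer loop
vertex -0.46 -1.83 1.747
vertex -0.241 -1.467 2.697
vertex -0.509 -2.465 2.57
endloop
endfacet
facet normal -0.330 -0.392 0.859
outer loop
vertex -1.51 -2.566 2.84
vertex -0.889 -1.922 3.373
vertex -1.86 -1.63 3.133
endloop
endfacet
facet normal -0.834 -0.423 0.354
outer loop
vertex -1.51 -2.566 2.84
vertex -1.86 -1.63 3.133
vertex -2.079 -1.993 2.183
endloop
endfacet
facet normal -0.573 -0.795 -0.197
outer loop
vertex -1.51 -2.566 2.84
vertex -2.079 -1.993 2.183
vertex -1.244 -2.509 1.835
endloop
endfacet
facet normal 0.092 -0.995 -0.032
outer loop
vertex -1.51 -2.566 2.84
vertex -1.244 -2.509 1.835
vertex -0.509 -2.465 2.57
endloop
endfacet
facet normal 0.242 -0.747 0.620
outer loop
vertex -1.51 -2.566 2.84
vertex -0.509 -2.465 2.57
vertex -0.889 -1.922 3.373
endloop
endfacet
facet normal -0.146 0.291 0.945
outer loop
vertex -1.86 -1.63 3.133
vertex -0.889 -1.922 3.373
vertex -1.076 -0.951 3.045
endloop
endfacet
facet normal -0.962 0.242 0.129
outer loop
vertex -2.079 -1.993 2.183
vertex -1.86 -1.63 3.133
vertex -1.811 -0.995 2.31
endloop
endfacet
facet normal -0.540 -0.361 -0.760
outer loop
vertex -1.244 -2.509 1.835
vertex -2.079 -1.993 2.183
vertex -1.431 -1.538 1.507
endloop
endfacet
facet normal 0.536 -0.683 -0.495
outer loop
vertex -0.509 -2.465 2.57
vertex -1.244 -2.509 1.835
vertex -0.46 -1.83 1.747
endloop
endfacet
facet normal 0.780 -0.281 0.559
outer loop
vertex -0.889 -1.922 3.373
vertex -0.509 -2.465 2.57
vertex -0.241 -1.467 2.697
endloop
endfacet
facet normal -0.012 -0.753 -0.658
outer loop
vertex -3.243 -2.931 -0.181
vertex -3.773 -2.829 -0.288
vertex -3.327 -2.621 -0.534
endloop
endfacet
facet normal 0.962 0.273 0.011
outer loop
vertex -3.243 -2.931 -0.181
vertex -3.327 -2.621 -0.534
vertex -3.747 -1.211 1.128
endloop
endfacet
facet normal -0.012 -0.752 -0.659
outer loop
vertex -3.327 -2.621 -0.534
vertex -3.773 -2.829 -0.288
vertex -3.746 -2.468 -0.701
endloop
endfacet
facet normal 0.466 0.729 -0.501
outer loop
vertex -3.327 -2.621 -0.534
vertex -3.746 -2.468 -0.701
vertex -3.747 -1.211 1.128
endloop
endfacet
facet normal -0.010 -0.753 -0.658
outer loop
vertex -3.746 -2.468 -0.701
vertex -3.773 -2.829 -0.288
vertex -4.186 -2.587 -0.558
endloop
endfacet
facet normal -0.377 0.763 -0.525
outer loop
vertex -3.746 -2.468 -0.701
vertex -4.186 -2.587 -0.558
vertex -3.747 -1.211 1.128
endloop
endfacet
facet normal -0.011 -0.753 -0.658
outer loop
vertex -4.186 -2.587 -0.558
vertex -3.773 -2.829 -0.288
vertex -4.314 -2.888 -0.211
endloop
endfacet
facet normal -0.936 0.350 -0.042
outer loop
vertex -4.186 -2.587 -0.558
vertex -4.314 -2.888 -0.211
vertex -3.747 -1.211 1.128
endloop
endfacet
facet normal -0.012 -0.753 -0.658
outer loop
vertex -4.314 -2.888 -0.211
vertex -3.773 -2.829 -0.288
vertex -4.034 -3.145 0.078
endloop
endfacet
facet normal -0.787 -0.200 0.584
outer loop
vertex -4.314 -2.888 -0.211
vertex -4.034 -3.145 0.078
vertex -3.747 -1.211 1.128
endloop
endfacet
facet normal -0.011 -0.753 -0.658
outer loop
vertex -4.034 -3.145 0.078
vertex -3.773 -2.829 -0.288
vertex -3.558 -3.164 0.092
endloop
endfacet
facet normal -0.045 -0.472 0.881
outer loop
vertex -4.034 -3.145 0.078
vertex -3.558 -3.164 0.092
vertex -3.747 -1.211 1.128
endloop
endfacet
facet normal -0.012 -0.754 -0.657
outer loop
vertex -3.558 -3.164 0.092
vertex -3.773 -2.829 -0.288
vertex -3.243 -2.931 -0.181
endloop
endfacet
facet normal 0.735 -0.261 0.626
outer loop
vertex -3.558 -3.164 0.092
vertex -3.243 -2.931 -0.181
vertex -3.747 -1.211 1.128
endloop
endfacet

endsolid


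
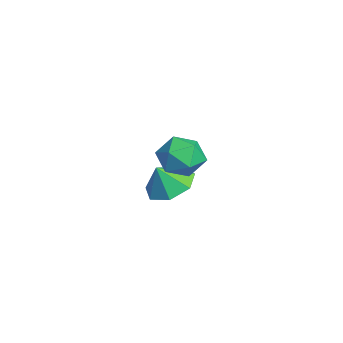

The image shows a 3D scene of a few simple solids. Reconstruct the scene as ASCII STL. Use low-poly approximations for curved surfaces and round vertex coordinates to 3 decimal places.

solid 
facet normal -0.103 0.468 -0.878
outer loop
vertex -1.621 -1.713 -3.124
vertex -2.544 -1.542 -2.925
vertex -1.778 -0.999 -2.725
endloop
endfacet
facet normal 0.821 -0.130 0.556
outer loop
vertex -1.621 -1.713 -3.124
vertex -1.778 -0.999 -2.725
vertex -2.436 -2.038 -1.995
endloop
endfacet
facet normal -0.103 0.468 -0.878
outer loop
vertex -1.778 -0.999 -2.725
vertex -2.544 -1.542 -2.925
vertex -2.513 -0.694 -2.476
endloop
endfacet
facet normal 0.422 0.327 0.846
outer loop
vertex -1.778 -0.999 -2.725
vertex -2.513 -0.694 -2.476
vertex -2.436 -2.038 -1.995
endloop
endfacet
facet normal -0.103 0.468 -0.878
outer loop
vertex -2.513 -0.694 -2.476
vertex -2.544 -1.542 -2.925
vertex -3.271 -1.027 -2.565
endloop
endfacet
facet normal -0.246 0.314 0.917
outer loop
vertex -2.513 -0.694 -2.476
vertex -3.271 -1.027 -2.565
vertex -2.436 -2.038 -1.995
endloop
endfacet
facet normal -0.102 0.469 -0.877
outer loop
vertex -3.271 -1.027 -2.565
vertex -2.544 -1.542 -2.925
vertex -3.482 -1.748 -2.926
endloop
endfacet
facet normal -0.681 -0.159 0.715
outer loop
vertex -3.271 -1.027 -2.565
vertex -3.482 -1.748 -2.926
vertex -2.436 -2.038 -1.995
endloop
endfacet
facet normal -0.102 0.469 -0.877
outer loop
vertex -3.482 -1.748 -2.926
vertex -2.544 -1.542 -2.925
vertex -2.987 -2.313 -3.286
endloop
endfacet
facet normal -0.553 -0.735 0.393
outer loop
vertex -3.482 -1.748 -2.926
vertex -2.987 -2.313 -3.286
vertex -2.436 -2.038 -1.995
endloop
endfacet
facet normal -0.102 0.469 -0.877
outer loop
vertex -2.987 -2.313 -3.286
vertex -2.544 -1.542 -2.925
vertex -2.159 -2.298 -3.374
endloop
endfacet
facet normal 0.038 -0.981 0.193
outer loop
vertex -2.987 -2.313 -3.286
vertex -2.159 -2.298 -3.374
vertex -2.436 -2.038 -1.995
endloop
endfacet
facet normal -0.102 0.469 -0.877
outer loop
vertex -2.159 -2.298 -3.374
vertex -2.544 -1.542 -2.925
vertex -1.621 -1.713 -3.124
endloop
endfacet
facet normal 0.651 -0.712 0.265
outer loop
vertex -2.159 -2.298 -3.374
vertex -1.621 -1.713 -3.124
vertex -2.436 -2.038 -1.995
endloop
endfacet
facet normal 0.254 -0.151 0.955
outer loop
vertex 1.516 -1.459 1.267
vertex 0.856 -2.023 1.353
vertex 1.641 -2.306 1.1
endloop
endfacet
facet normal 0.827 0.011 0.562
outer loop
vertex 1.516 -1.459 1.267
vertex 1.641 -2.306 1.1
vertex 1.989 -1.702 0.575
endloop
endfacet
facet normal 0.715 0.648 0.261
outer loop
vertex 1.516 -1.459 1.267
vertex 1.989 -1.702 0.575
vertex 1.419 -1.045 0.505
endloop
endfacet
facet normal 0.072 0.880 0.469
outer loop
vertex 1.516 -1.459 1.267
vertex 1.419 -1.045 0.505
vertex 0.718 -1.244 0.986
endloop
endfacet
facet normal -0.212 0.385 0.898
outer loop
vertex 1.516 -1.459 1.267
vertex 0.718 -1.244 0.986
vertex 0.856 -2.023 1.353
endloop
endfacet
facet normal 0.881 -0.472 0.041
outer loop
vertex 1.989 -1.702 0.575
vertex 1.641 -2.306 1.1
vertex 1.622 -2.416 0.234
endloop
endfacet
facet normal -0.047 -0.735 0.677
outer loop
vertex 1.641 -2.306 1.1
vertex 0.856 -2.023 1.353
vertex 0.921 -2.615 0.715
endloop
endfacet
facet normal -0.801 0.133 0.584
outer loop
vertex 0.856 -2.023 1.353
vertex 0.718 -1.244 0.986
vertex 0.351 -1.958 0.645
endloop
endfacet
facet normal -0.341 0.933 -0.111
outer loop
vertex 0.718 -1.244 0.986
vertex 1.419 -1.045 0.505
vertex 0.699 -1.354 0.12
endloop
endfacet
facet normal 0.699 0.559 -0.447
outer loop
vertex 1.419 -1.045 0.505
vertex 1.989 -1.702 0.575
vertex 1.484 -1.637 -0.133
endloop
endfacet
facet normal -0.072 -0.880 -0.469
outer loop
vertex 0.824 -2.201 -0.047
vertex 1.622 -2.416 0.234
vertex 0.921 -2.615 0.715
endloop
endfacet
facet normal -0.715 -0.648 -0.261
outer loop
vertex 0.824 -2.201 -0.047
vertex 0.921 -2.615 0.715
vertex 0.351 -1.958 0.645
endloop
endfacet
facet normal -0.827 -0.011 -0.562
outer loop
vertex 0.824 -2.201 -0.047
vertex 0.351 -1.958 0.645
vertex 0.699 -1.354 0.12
endloop
endfacet
facet normal -0.254 0.151 -0.955
outer loop
vertex 0.824 -2.201 -0.047
vertex 0.699 -1.354 0.12
vertex 1.484 -1.637 -0.133
endloop
endfacet
facet normal 0.212 -0.385 -0.898
outer loop
vertex 0.824 -2.201 -0.047
vertex 1.484 -1.637 -0.133
vertex 1.622 -2.416 0.234
endloop
endfacet
facet normal 0.341 -0.933 0.111
outer loop
vertex 0.921 -2.615 0.715
vertex 1.622 -2.416 0.234
vertex 1.641 -2.306 1.1
endloop
endfacet
facet normal -0.699 -0.559 0.447
outer loop
vertex 0.351 -1.958 0.645
vertex 0.921 -2.615 0.715
vertex 0.856 -2.023 1.353
endloop
endfacet
facet normal -0.881 0.472 -0.041
outer loop
vertex 0.699 -1.354 0.12
vertex 0.351 -1.958 0.645
vertex 0.718 -1.244 0.986
endloop
endfacet
facet normal 0.047 0.735 -0.677
outer loop
vertex 1.484 -1.637 -0.133
vertex 0.699 -1.354 0.12
vertex 1.419 -1.045 0.505
endloop
endfacet
facet normal 0.801 -0.133 -0.584
outer loop
vertex 1.622 -2.416 0.234
vertex 1.484 -1.637 -0.133
vertex 1.989 -1.702 0.575
endloop
endfacet

endsolid


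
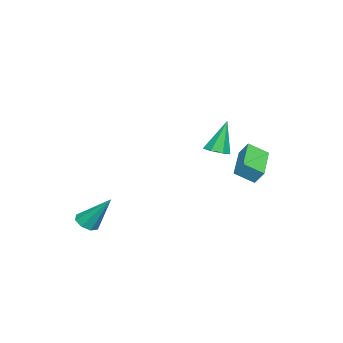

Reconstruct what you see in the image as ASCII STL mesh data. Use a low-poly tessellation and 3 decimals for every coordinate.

solid 
facet normal 0.277 -0.192 -0.942
outer loop
vertex 1.001 3.115 0.884
vertex 0.528 2.687 0.832
vertex 0.516 3.313 0.701
endloop
endfacet
facet normal 0.296 0.929 0.221
outer loop
vertex 1.001 3.115 0.884
vertex 0.516 3.313 0.701
vertex 0.032 3.033 2.528
endloop
endfacet
facet normal 0.276 -0.192 -0.942
outer loop
vertex 0.516 3.313 0.701
vertex 0.528 2.687 0.832
vertex 0.04 3.04 0.617
endloop
endfacet
facet normal -0.498 0.867 0.001
outer loop
vertex 0.516 3.313 0.701
vertex 0.04 3.04 0.617
vertex 0.032 3.033 2.528
endloop
endfacet
facet normal 0.275 -0.193 -0.942
outer loop
vertex 0.04 3.04 0.617
vertex 0.528 2.687 0.832
vertex -0.068 2.5 0.696
endloop
endfacet
facet normal -0.981 0.196 -0.003
outer loop
vertex 0.04 3.04 0.617
vertex -0.068 2.5 0.696
vertex 0.032 3.033 2.528
endloop
endfacet
facet normal 0.275 -0.192 -0.942
outer loop
vertex -0.068 2.5 0.696
vertex 0.528 2.687 0.832
vertex 0.273 2.102 0.877
endloop
endfacet
facet normal -0.788 -0.579 0.211
outer loop
vertex -0.068 2.5 0.696
vertex 0.273 2.102 0.877
vertex 0.032 3.033 2.528
endloop
endfacet
facet normal 0.276 -0.193 -0.942
outer loop
vertex 0.273 2.102 0.877
vertex 0.528 2.687 0.832
vertex 0.807 2.144 1.025
endloop
endfacet
facet normal -0.065 -0.873 0.483
outer loop
vertex 0.273 2.102 0.877
vertex 0.807 2.144 1.025
vertex 0.032 3.033 2.528
endloop
endfacet
facet normal 0.277 -0.192 -0.941
outer loop
vertex 0.807 2.144 1.025
vertex 0.528 2.687 0.832
vertex 1.131 2.595 1.028
endloop
endfacet
facet normal 0.643 -0.466 0.607
outer loop
vertex 0.807 2.144 1.025
vertex 1.131 2.595 1.028
vertex 0.032 3.033 2.528
endloop
endfacet
facet normal 0.277 -0.192 -0.942
outer loop
vertex 1.131 2.595 1.028
vertex 0.528 2.687 0.832
vertex 1.001 3.115 0.884
endloop
endfacet
facet normal 0.804 0.337 0.491
outer loop
vertex 1.131 2.595 1.028
vertex 1.001 3.115 0.884
vertex 0.032 3.033 2.528
endloop
endfacet
facet normal -0.957 -0.147 0.251
outer loop
vertex -3.405 2.668 -0.577
vertex -3.303 3.138 0.088
vertex -3.702 3.58 -1.175
endloop
endfacet
facet normal -0.125 -0.572 -0.810
outer loop
vertex -1.597 3.902 -1.728
vertex -3.405 2.668 -0.577
vertex -3.702 3.58 -1.175
endloop
endfacet
facet normal -0.957 -0.147 0.251
outer loop
vertex -3.702 3.58 -1.175
vertex -3.303 3.138 0.088
vertex -3.6 4.049 -0.511
endloop
endfacet
facet normal -0.262 0.807 -0.529
outer loop
vertex -3.6 4.049 -0.511
vertex -1.597 3.902 -1.728
vertex -3.702 3.58 -1.175
endloop
endfacet
facet normal 0.263 -0.807 0.530
outer loop
vertex -3.405 2.668 -0.577
vertex -1.198 3.46 -0.465
vertex -3.303 3.138 0.088
endloop
endfacet
facet normal -0.124 -0.573 -0.810
outer loop
vertex -1.3 2.991 -1.129
vertex -3.405 2.668 -0.577
vertex -1.597 3.902 -1.728
endloop
endfacet
facet normal 0.263 -0.807 0.529
outer loop
vertex -1.3 2.991 -1.129
vertex -1.198 3.46 -0.465
vertex -3.405 2.668 -0.577
endloop
endfacet
facet normal 0.125 0.573 0.810
outer loop
vertex -3.303 3.138 0.088
vertex -1.198 3.46 -0.465
vertex -3.6 4.049 -0.511
endloop
endfacet
facet normal -0.263 0.806 -0.530
outer loop
vertex -1.495 4.372 -1.063
vertex -1.597 3.902 -1.728
vertex -3.6 4.049 -0.511
endloop
endfacet
facet normal 0.125 0.572 0.811
outer loop
vertex -3.6 4.049 -0.511
vertex -1.198 3.46 -0.465
vertex -1.495 4.372 -1.063
endloop
endfacet
facet normal 0.957 0.147 -0.251
outer loop
vertex -1.495 4.372 -1.063
vertex -1.3 2.991 -1.129
vertex -1.597 3.902 -1.728
endloop
endfacet
facet normal 0.957 0.147 -0.251
outer loop
vertex -1.198 3.46 -0.465
vertex -1.3 2.991 -1.129
vertex -1.495 4.372 -1.063
endloop
endfacet
facet normal -0.078 -0.601 -0.796
outer loop
vertex 3.063 -2.354 -3.668
vertex 2.604 -2.687 -3.372
vertex 2.616 -2.177 -3.758
endloop
endfacet
facet normal 0.404 0.855 -0.326
outer loop
vertex 3.063 -2.354 -3.668
vertex 2.616 -2.177 -3.758
vertex 2.756 -1.493 -1.788
endloop
endfacet
facet normal -0.077 -0.601 -0.796
outer loop
vertex 2.616 -2.177 -3.758
vertex 2.604 -2.687 -3.372
vertex 2.161 -2.299 -3.622
endloop
endfacet
facet normal -0.328 0.900 -0.289
outer loop
vertex 2.616 -2.177 -3.758
vertex 2.161 -2.299 -3.622
vertex 2.756 -1.493 -1.788
endloop
endfacet
facet normal -0.077 -0.600 -0.796
outer loop
vertex 2.161 -2.299 -3.622
vertex 2.604 -2.687 -3.372
vertex 1.966 -2.648 -3.34
endloop
endfacet
facet normal -0.854 0.517 0.050
outer loop
vertex 2.161 -2.299 -3.622
vertex 1.966 -2.648 -3.34
vertex 2.756 -1.493 -1.788
endloop
endfacet
facet normal -0.077 -0.600 -0.796
outer loop
vertex 1.966 -2.648 -3.34
vertex 2.604 -2.687 -3.372
vertex 2.144 -3.021 -3.076
endloop
endfacet
facet normal -0.868 -0.067 0.491
outer loop
vertex 1.966 -2.648 -3.34
vertex 2.144 -3.021 -3.076
vertex 2.756 -1.493 -1.788
endloop
endfacet
facet normal -0.077 -0.600 -0.796
outer loop
vertex 2.144 -3.021 -3.076
vertex 2.604 -2.687 -3.372
vertex 2.592 -3.198 -2.986
endloop
endfacet
facet normal -0.359 -0.513 0.779
outer loop
vertex 2.144 -3.021 -3.076
vertex 2.592 -3.198 -2.986
vertex 2.756 -1.493 -1.788
endloop
endfacet
facet normal -0.077 -0.600 -0.796
outer loop
vertex 2.592 -3.198 -2.986
vertex 2.604 -2.687 -3.372
vertex 3.046 -3.076 -3.122
endloop
endfacet
facet normal 0.372 -0.557 0.742
outer loop
vertex 2.592 -3.198 -2.986
vertex 3.046 -3.076 -3.122
vertex 2.756 -1.493 -1.788
endloop
endfacet
facet normal -0.078 -0.600 -0.796
outer loop
vertex 3.046 -3.076 -3.122
vertex 2.604 -2.687 -3.372
vertex 3.242 -2.727 -3.404
endloop
endfacet
facet normal 0.897 -0.177 0.405
outer loop
vertex 3.046 -3.076 -3.122
vertex 3.242 -2.727 -3.404
vertex 2.756 -1.493 -1.788
endloop
endfacet
facet normal -0.078 -0.601 -0.796
outer loop
vertex 3.242 -2.727 -3.404
vertex 2.604 -2.687 -3.372
vertex 3.063 -2.354 -3.668
endloop
endfacet
facet normal 0.911 0.410 -0.039
outer loop
vertex 3.242 -2.727 -3.404
vertex 3.063 -2.354 -3.668
vertex 2.756 -1.493 -1.788
endloop
endfacet

endsolid


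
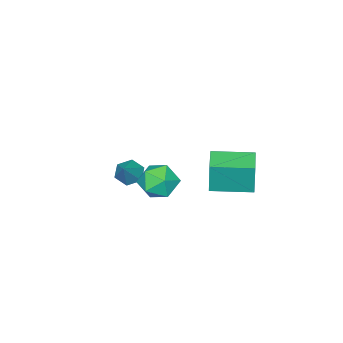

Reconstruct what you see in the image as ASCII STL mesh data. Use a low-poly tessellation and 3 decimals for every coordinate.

solid 
facet normal -0.591 0.807 -0.010
outer loop
vertex -4.643 2.999 -0.779
vertex -3.531 3.812 -0.865
vertex -4.719 2.922 -2.496
endloop
endfacet
facet normal -0.806 -0.589 0.062
outer loop
vertex -3.509 1.268 -2.475
vertex -4.643 2.999 -0.779
vertex -4.719 2.922 -2.496
endloop
endfacet
facet normal -0.591 0.807 -0.010
outer loop
vertex -4.719 2.922 -2.496
vertex -3.531 3.812 -0.865
vertex -3.607 3.735 -2.581
endloop
endfacet
facet normal -0.044 -0.045 -0.998
outer loop
vertex -3.607 3.735 -2.581
vertex -3.509 1.268 -2.475
vertex -4.719 2.922 -2.496
endloop
endfacet
facet normal 0.044 0.045 0.998
outer loop
vertex -4.643 2.999 -0.779
vertex -2.321 2.158 -0.844
vertex -3.531 3.812 -0.865
endloop
endfacet
facet normal -0.806 -0.589 0.062
outer loop
vertex -3.433 1.345 -0.759
vertex -4.643 2.999 -0.779
vertex -3.509 1.268 -2.475
endloop
endfacet
facet normal 0.044 0.044 0.998
outer loop
vertex -3.433 1.345 -0.759
vertex -2.321 2.158 -0.844
vertex -4.643 2.999 -0.779
endloop
endfacet
facet normal 0.806 0.589 -0.062
outer loop
vertex -3.531 3.812 -0.865
vertex -2.321 2.158 -0.844
vertex -3.607 3.735 -2.581
endloop
endfacet
facet normal -0.045 -0.045 -0.998
outer loop
vertex -2.397 2.081 -2.561
vertex -3.509 1.268 -2.475
vertex -3.607 3.735 -2.581
endloop
endfacet
facet normal 0.806 0.589 -0.062
outer loop
vertex -3.607 3.735 -2.581
vertex -2.321 2.158 -0.844
vertex -2.397 2.081 -2.561
endloop
endfacet
facet normal 0.591 -0.807 0.010
outer loop
vertex -2.397 2.081 -2.561
vertex -3.433 1.345 -0.759
vertex -3.509 1.268 -2.475
endloop
endfacet
facet normal 0.591 -0.807 0.010
outer loop
vertex -2.321 2.158 -0.844
vertex -3.433 1.345 -0.759
vertex -2.397 2.081 -2.561
endloop
endfacet
facet normal -0.224 0.701 0.677
outer loop
vertex 1.262 3.397 0.914
vertex 1.361 2.709 1.66
vertex 2.168 3.256 1.36
endloop
endfacet
facet normal 0.100 0.989 0.110
outer loop
vertex 1.262 3.397 0.914
vertex 2.168 3.256 1.36
vertex 2.111 3.374 0.349
endloop
endfacet
facet normal -0.290 0.834 -0.469
outer loop
vertex 1.262 3.397 0.914
vertex 2.111 3.374 0.349
vertex 1.269 2.899 0.024
endloop
endfacet
facet normal -0.853 0.452 -0.260
outer loop
vertex 1.262 3.397 0.914
vertex 1.269 2.899 0.024
vertex 0.805 2.488 0.834
endloop
endfacet
facet normal -0.814 0.370 0.449
outer loop
vertex 1.262 3.397 0.914
vertex 0.805 2.488 0.834
vertex 1.361 2.709 1.66
endloop
endfacet
facet normal 0.736 0.676 0.037
outer loop
vertex 2.111 3.374 0.349
vertex 2.168 3.256 1.36
vertex 2.735 2.672 0.746
endloop
endfacet
facet normal 0.212 0.210 0.954
outer loop
vertex 2.168 3.256 1.36
vertex 1.361 2.709 1.66
vertex 2.271 2.261 1.556
endloop
endfacet
facet normal -0.741 -0.327 0.586
outer loop
vertex 1.361 2.709 1.66
vertex 0.805 2.488 0.834
vertex 1.429 1.786 1.231
endloop
endfacet
facet normal -0.806 -0.194 -0.560
outer loop
vertex 0.805 2.488 0.834
vertex 1.269 2.899 0.024
vertex 1.372 1.904 0.22
endloop
endfacet
facet normal 0.107 0.426 -0.899
outer loop
vertex 1.269 2.899 0.024
vertex 2.111 3.374 0.349
vertex 2.179 2.451 -0.08
endloop
endfacet
facet normal 0.853 -0.452 0.260
outer loop
vertex 2.278 1.763 0.666
vertex 2.735 2.672 0.746
vertex 2.271 2.261 1.556
endloop
endfacet
facet normal 0.290 -0.834 0.469
outer loop
vertex 2.278 1.763 0.666
vertex 2.271 2.261 1.556
vertex 1.429 1.786 1.231
endloop
endfacet
facet normal -0.100 -0.989 -0.110
outer loop
vertex 2.278 1.763 0.666
vertex 1.429 1.786 1.231
vertex 1.372 1.904 0.22
endloop
endfacet
facet normal 0.224 -0.701 -0.677
outer loop
vertex 2.278 1.763 0.666
vertex 1.372 1.904 0.22
vertex 2.179 2.451 -0.08
endloop
endfacet
facet normal 0.814 -0.370 -0.449
outer loop
vertex 2.278 1.763 0.666
vertex 2.179 2.451 -0.08
vertex 2.735 2.672 0.746
endloop
endfacet
facet normal 0.806 0.194 0.560
outer loop
vertex 2.271 2.261 1.556
vertex 2.735 2.672 0.746
vertex 2.168 3.256 1.36
endloop
endfacet
facet normal -0.107 -0.426 0.899
outer loop
vertex 1.429 1.786 1.231
vertex 2.271 2.261 1.556
vertex 1.361 2.709 1.66
endloop
endfacet
facet normal -0.736 -0.676 -0.037
outer loop
vertex 1.372 1.904 0.22
vertex 1.429 1.786 1.231
vertex 0.805 2.488 0.834
endloop
endfacet
facet normal -0.212 -0.210 -0.954
outer loop
vertex 2.179 2.451 -0.08
vertex 1.372 1.904 0.22
vertex 1.269 2.899 0.024
endloop
endfacet
facet normal 0.741 0.327 -0.586
outer loop
vertex 2.735 2.672 0.746
vertex 2.179 2.451 -0.08
vertex 2.111 3.374 0.349
endloop
endfacet
facet normal -0.641 -0.322 -0.697
outer loop
vertex 0.514 -0.301 -1.606
vertex 0.062 -0.52 -1.089
vertex 0.012 0.149 -1.352
endloop
endfacet
facet normal 0.544 0.781 -0.307
outer loop
vertex 0.514 -0.301 -1.606
vertex 0.012 0.149 -1.352
vertex 1.018 -0.04 -0.051
endloop
endfacet
facet normal -0.642 -0.322 -0.696
outer loop
vertex 0.012 0.149 -1.352
vertex 0.062 -0.52 -1.089
vertex -0.439 -0.07 -0.835
endloop
endfacet
facet normal -0.161 0.951 0.263
outer loop
vertex 0.012 0.149 -1.352
vertex -0.439 -0.07 -0.835
vertex 1.018 -0.04 -0.051
endloop
endfacet
facet normal -0.642 -0.321 -0.697
outer loop
vertex -0.439 -0.07 -0.835
vertex 0.062 -0.52 -1.089
vertex -0.389 -0.738 -0.573
endloop
endfacet
facet normal -0.457 0.295 0.839
outer loop
vertex -0.439 -0.07 -0.835
vertex -0.389 -0.738 -0.573
vertex 1.018 -0.04 -0.051
endloop
endfacet
facet normal -0.641 -0.322 -0.697
outer loop
vertex -0.389 -0.738 -0.573
vertex 0.062 -0.52 -1.089
vertex 0.112 -1.188 -0.826
endloop
endfacet
facet normal -0.050 -0.531 0.846
outer loop
vertex -0.389 -0.738 -0.573
vertex 0.112 -1.188 -0.826
vertex 1.018 -0.04 -0.051
endloop
endfacet
facet normal -0.641 -0.322 -0.696
outer loop
vertex 0.112 -1.188 -0.826
vertex 0.062 -0.52 -1.089
vertex 0.564 -0.97 -1.343
endloop
endfacet
facet normal 0.655 -0.703 0.276
outer loop
vertex 0.112 -1.188 -0.826
vertex 0.564 -0.97 -1.343
vertex 1.018 -0.04 -0.051
endloop
endfacet
facet normal -0.641 -0.322 -0.697
outer loop
vertex 0.564 -0.97 -1.343
vertex 0.062 -0.52 -1.089
vertex 0.514 -0.301 -1.606
endloop
endfacet
facet normal 0.953 -0.047 -0.301
outer loop
vertex 0.564 -0.97 -1.343
vertex 0.514 -0.301 -1.606
vertex 1.018 -0.04 -0.051
endloop
endfacet

endsolid


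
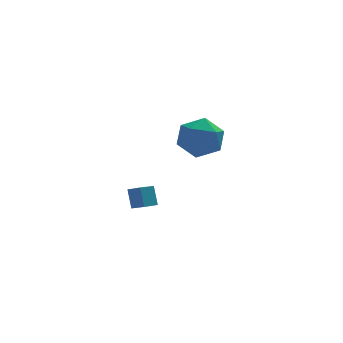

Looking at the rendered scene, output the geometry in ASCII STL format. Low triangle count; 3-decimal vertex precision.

solid 
facet normal -0.835 -0.506 0.216
outer loop
vertex -2.699 3.706 -2.067
vertex -3.168 4.315 -2.452
vertex -2.62 3.18 -2.995
endloop
endfacet
facet normal 0.545 -0.708 0.448
outer loop
vertex -1.952 3.585 -3.168
vertex -2.699 3.706 -2.067
vertex -2.62 3.18 -2.995
endloop
endfacet
facet normal -0.835 -0.506 0.216
outer loop
vertex -2.62 3.18 -2.995
vertex -3.168 4.315 -2.452
vertex -3.089 3.789 -3.38
endloop
endfacet
facet normal 0.074 -0.492 -0.868
outer loop
vertex -3.089 3.789 -3.38
vertex -1.952 3.585 -3.168
vertex -2.62 3.18 -2.995
endloop
endfacet
facet normal -0.074 0.492 0.868
outer loop
vertex -2.699 3.706 -2.067
vertex -2.5 4.72 -2.625
vertex -3.168 4.315 -2.452
endloop
endfacet
facet normal 0.545 -0.708 0.448
outer loop
vertex -2.031 4.111 -2.24
vertex -2.699 3.706 -2.067
vertex -1.952 3.585 -3.168
endloop
endfacet
facet normal -0.074 0.492 0.868
outer loop
vertex -2.031 4.111 -2.24
vertex -2.5 4.72 -2.625
vertex -2.699 3.706 -2.067
endloop
endfacet
facet normal -0.545 0.708 -0.448
outer loop
vertex -3.168 4.315 -2.452
vertex -2.5 4.72 -2.625
vertex -3.089 3.789 -3.38
endloop
endfacet
facet normal 0.074 -0.492 -0.868
outer loop
vertex -2.421 4.194 -3.553
vertex -1.952 3.585 -3.168
vertex -3.089 3.789 -3.38
endloop
endfacet
facet normal -0.545 0.708 -0.448
outer loop
vertex -3.089 3.789 -3.38
vertex -2.5 4.72 -2.625
vertex -2.421 4.194 -3.553
endloop
endfacet
facet normal 0.835 0.506 -0.216
outer loop
vertex -2.421 4.194 -3.553
vertex -2.031 4.111 -2.24
vertex -1.952 3.585 -3.168
endloop
endfacet
facet normal 0.835 0.506 -0.216
outer loop
vertex -2.5 4.72 -2.625
vertex -2.031 4.111 -2.24
vertex -2.421 4.194 -3.553
endloop
endfacet
facet normal -0.402 0.178 0.898
outer loop
vertex -1.534 0.456 3.108
vertex -1.4 -0.627 3.382
vertex -0.582 0.115 3.601
endloop
endfacet
facet normal -0.066 0.757 0.650
outer loop
vertex -1.534 0.456 3.108
vertex -0.582 0.115 3.601
vertex -0.542 0.85 2.75
endloop
endfacet
facet normal -0.361 0.932 0.024
outer loop
vertex -1.534 0.456 3.108
vertex -0.542 0.85 2.75
vertex -1.335 0.562 2.005
endloop
endfacet
facet normal -0.879 0.462 -0.114
outer loop
vertex -1.534 0.456 3.108
vertex -1.335 0.562 2.005
vertex -1.865 -0.35 2.396
endloop
endfacet
facet normal -0.905 -0.004 0.426
outer loop
vertex -1.534 0.456 3.108
vertex -1.865 -0.35 2.396
vertex -1.4 -0.627 3.382
endloop
endfacet
facet normal 0.616 0.582 0.531
outer loop
vertex -0.542 0.85 2.75
vertex -0.582 0.115 3.601
vertex 0.205 0.01 2.804
endloop
endfacet
facet normal 0.072 -0.354 0.932
outer loop
vertex -0.582 0.115 3.601
vertex -1.4 -0.627 3.382
vertex -0.325 -0.902 3.195
endloop
endfacet
facet normal -0.742 -0.649 0.168
outer loop
vertex -1.4 -0.627 3.382
vertex -1.865 -0.35 2.396
vertex -1.118 -1.19 2.45
endloop
endfacet
facet normal -0.701 0.105 -0.706
outer loop
vertex -1.865 -0.35 2.396
vertex -1.335 0.562 2.005
vertex -1.078 -0.455 1.599
endloop
endfacet
facet normal 0.138 0.866 -0.481
outer loop
vertex -1.335 0.562 2.005
vertex -0.542 0.85 2.75
vertex -0.26 0.287 1.818
endloop
endfacet
facet normal 0.879 -0.462 0.114
outer loop
vertex -0.126 -0.796 2.092
vertex 0.205 0.01 2.804
vertex -0.325 -0.902 3.195
endloop
endfacet
facet normal 0.361 -0.932 -0.024
outer loop
vertex -0.126 -0.796 2.092
vertex -0.325 -0.902 3.195
vertex -1.118 -1.19 2.45
endloop
endfacet
facet normal 0.066 -0.757 -0.650
outer loop
vertex -0.126 -0.796 2.092
vertex -1.118 -1.19 2.45
vertex -1.078 -0.455 1.599
endloop
endfacet
facet normal 0.402 -0.178 -0.898
outer loop
vertex -0.126 -0.796 2.092
vertex -1.078 -0.455 1.599
vertex -0.26 0.287 1.818
endloop
endfacet
facet normal 0.905 0.004 -0.426
outer loop
vertex -0.126 -0.796 2.092
vertex -0.26 0.287 1.818
vertex 0.205 0.01 2.804
endloop
endfacet
facet normal 0.701 -0.105 0.706
outer loop
vertex -0.325 -0.902 3.195
vertex 0.205 0.01 2.804
vertex -0.582 0.115 3.601
endloop
endfacet
facet normal -0.138 -0.866 0.481
outer loop
vertex -1.118 -1.19 2.45
vertex -0.325 -0.902 3.195
vertex -1.4 -0.627 3.382
endloop
endfacet
facet normal -0.616 -0.582 -0.531
outer loop
vertex -1.078 -0.455 1.599
vertex -1.118 -1.19 2.45
vertex -1.865 -0.35 2.396
endloop
endfacet
facet normal -0.072 0.354 -0.932
outer loop
vertex -0.26 0.287 1.818
vertex -1.078 -0.455 1.599
vertex -1.335 0.562 2.005
endloop
endfacet
facet normal 0.742 0.649 -0.168
outer loop
vertex 0.205 0.01 2.804
vertex -0.26 0.287 1.818
vertex -0.542 0.85 2.75
endloop
endfacet

endsolid
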